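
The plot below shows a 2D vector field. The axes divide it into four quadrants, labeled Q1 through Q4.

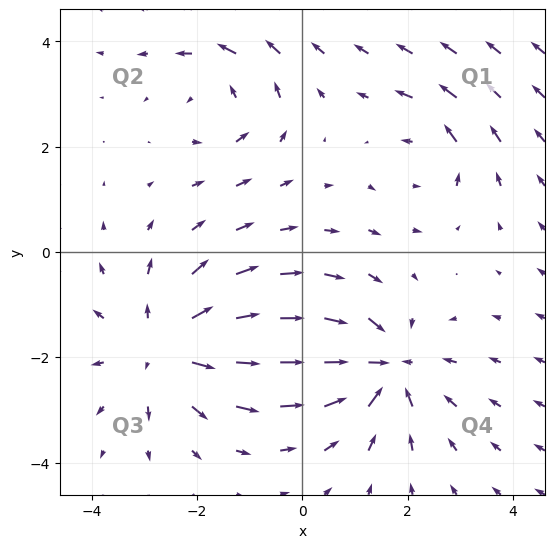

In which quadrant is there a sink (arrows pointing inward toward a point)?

The sink sits at approximately (1.6, -2.2), which lies in quadrant Q4. The divergence there is about -5, negative as expected for a sink.

Q4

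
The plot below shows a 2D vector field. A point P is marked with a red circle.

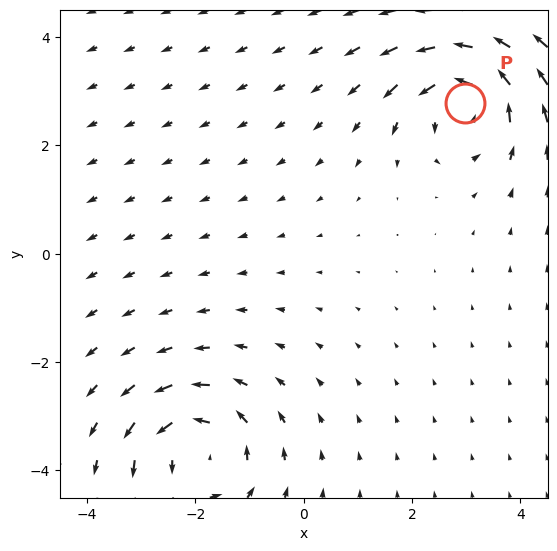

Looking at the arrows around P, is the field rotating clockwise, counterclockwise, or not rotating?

counterclockwise

Near P at (3.0, 2.8) the arrows circulate counterclockwise. The curl (z-component) there is about +6; positive curl means counterclockwise rotation.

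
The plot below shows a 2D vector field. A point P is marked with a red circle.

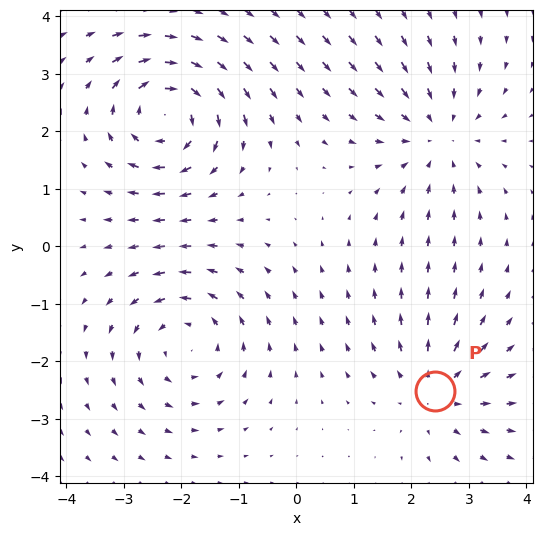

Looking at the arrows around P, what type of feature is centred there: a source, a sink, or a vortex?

At P (2.4, -2.5) the arrows spread outward. Divergence about +3, curl ≈0 — positive divergence with near-zero curl is a source.

source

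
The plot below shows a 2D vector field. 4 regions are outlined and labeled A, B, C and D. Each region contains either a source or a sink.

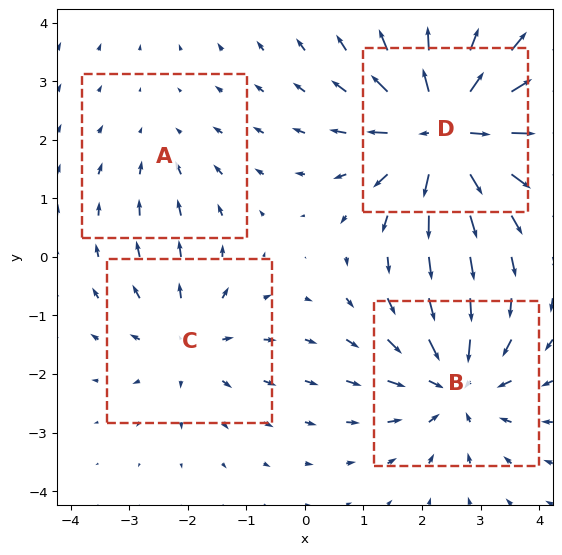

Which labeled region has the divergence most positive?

Divergence at each region's feature centre — A: about -2, B: about -5, C: about +3, D: about +7. Region D is most positive.

D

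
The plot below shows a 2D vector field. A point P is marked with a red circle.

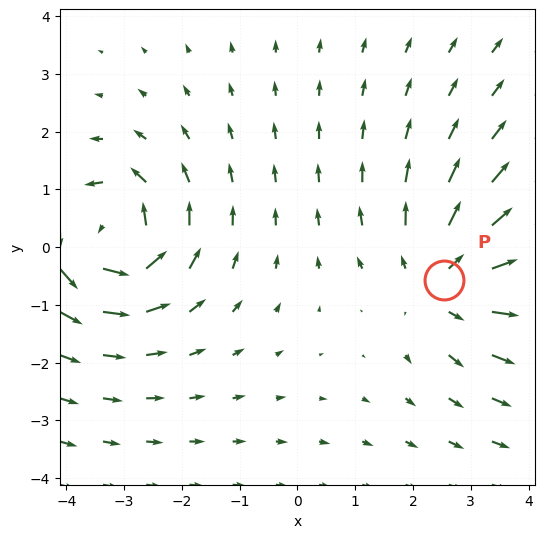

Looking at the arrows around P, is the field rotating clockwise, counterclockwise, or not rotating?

not rotating

Near P at (2.5, -0.6) the arrows show no circulation. The curl there is ≈0.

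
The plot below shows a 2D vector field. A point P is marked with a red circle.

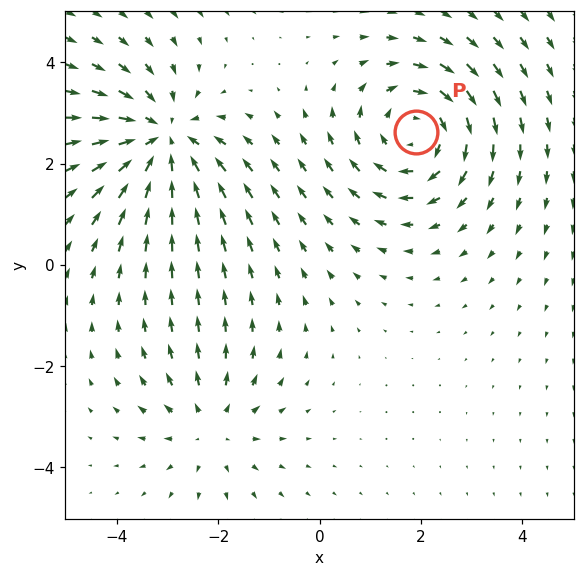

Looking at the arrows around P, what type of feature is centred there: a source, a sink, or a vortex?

vortex

At P (1.9, 2.6) the arrows circulate clockwise. Divergence ≈0, curl about -4 — near-zero divergence with nonzero curl is a vortex.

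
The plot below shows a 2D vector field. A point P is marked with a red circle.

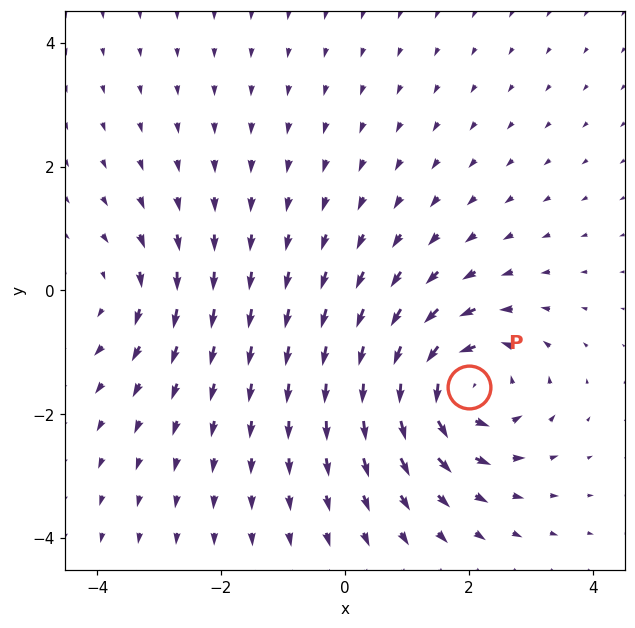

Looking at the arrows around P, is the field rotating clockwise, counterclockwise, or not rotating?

counterclockwise

Near P at (2.0, -1.6) the arrows circulate counterclockwise. The curl (z-component) there is about +6; positive curl means counterclockwise rotation.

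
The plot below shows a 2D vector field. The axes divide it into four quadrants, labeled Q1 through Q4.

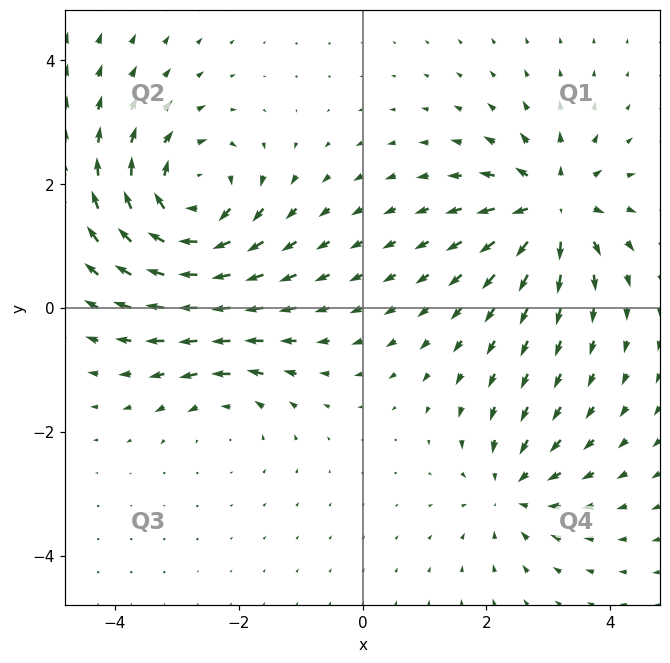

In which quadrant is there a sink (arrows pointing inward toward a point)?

Q4

The sink sits at approximately (2.4, -2.9), which lies in quadrant Q4. The divergence there is about -4, negative as expected for a sink.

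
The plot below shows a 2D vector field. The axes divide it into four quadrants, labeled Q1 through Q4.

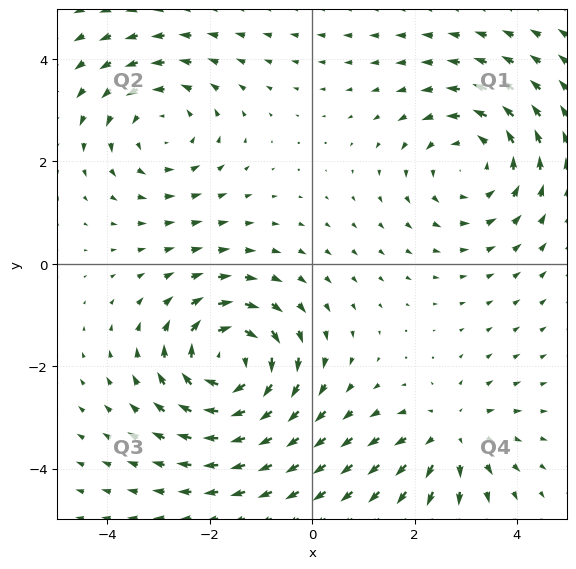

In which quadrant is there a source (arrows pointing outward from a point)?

Q4

The source sits at approximately (2.7, -3.4), which lies in quadrant Q4. The divergence there is about +3, positive as expected for a source.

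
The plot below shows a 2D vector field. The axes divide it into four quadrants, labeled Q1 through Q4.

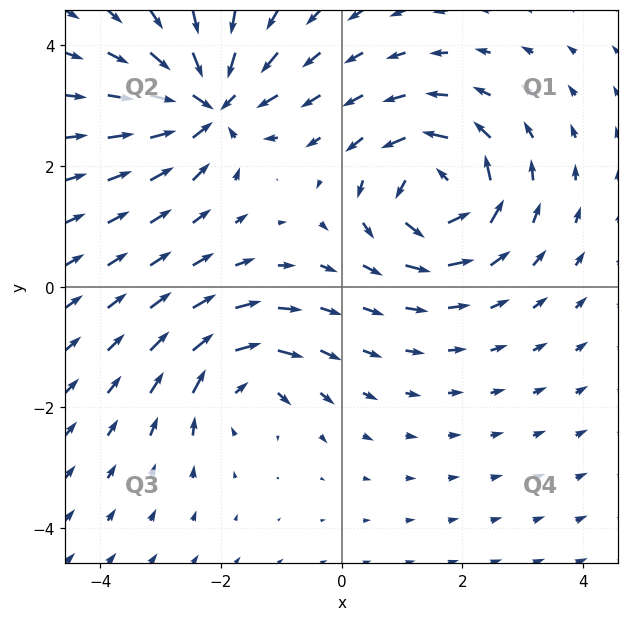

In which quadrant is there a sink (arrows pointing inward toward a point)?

The sink sits at approximately (-2.2, 3.0), which lies in quadrant Q2. The divergence there is about -7, negative as expected for a sink.

Q2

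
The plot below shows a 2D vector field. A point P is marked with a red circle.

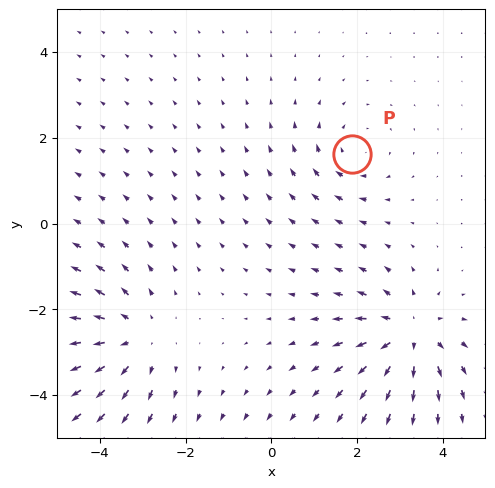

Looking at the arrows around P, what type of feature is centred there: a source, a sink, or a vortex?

At P (1.9, 1.6) the arrows circulate clockwise. Divergence ≈0, curl about -3 — near-zero divergence with nonzero curl is a vortex.

vortex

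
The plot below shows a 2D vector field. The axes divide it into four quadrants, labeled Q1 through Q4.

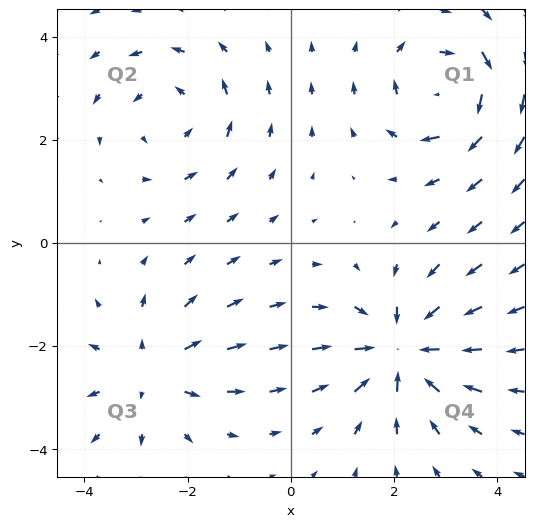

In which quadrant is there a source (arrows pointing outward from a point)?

The source sits at approximately (-2.7, -2.5), which lies in quadrant Q3. The divergence there is about +3, positive as expected for a source.

Q3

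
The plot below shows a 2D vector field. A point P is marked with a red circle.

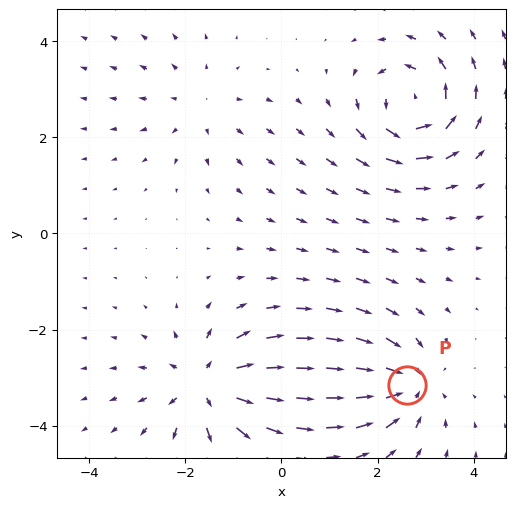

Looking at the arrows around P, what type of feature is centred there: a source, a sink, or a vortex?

sink

At P (2.6, -3.2) the arrows converge inward. Divergence about -5, curl ≈0 — negative divergence with near-zero curl is a sink.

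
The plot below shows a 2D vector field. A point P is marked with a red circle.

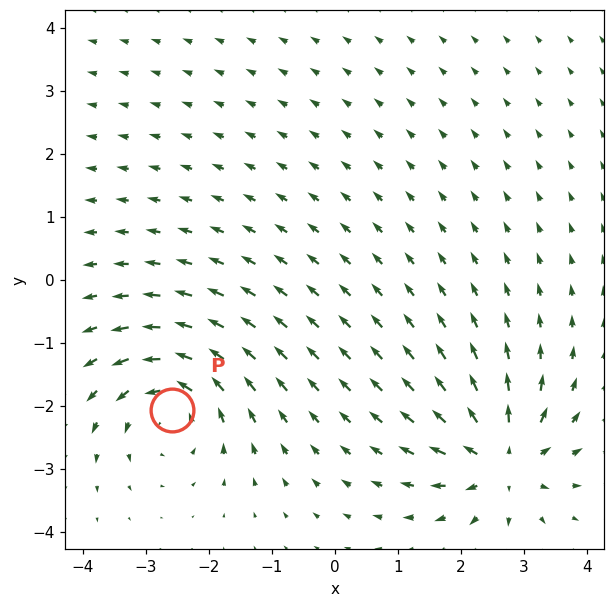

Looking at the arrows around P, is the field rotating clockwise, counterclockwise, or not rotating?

Near P at (-2.6, -2.1) the arrows circulate counterclockwise. The curl (z-component) there is about +6; positive curl means counterclockwise rotation.

counterclockwise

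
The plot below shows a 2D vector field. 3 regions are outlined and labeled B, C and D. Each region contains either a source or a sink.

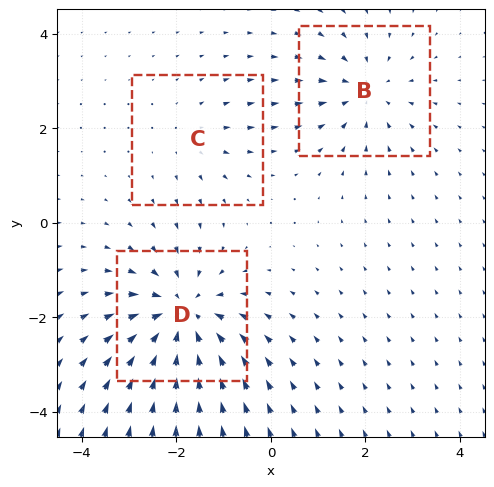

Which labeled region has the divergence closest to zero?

Divergence at each region's feature centre — B: about -3, C: about +2, D: about -5. Region C is closest to zero.

C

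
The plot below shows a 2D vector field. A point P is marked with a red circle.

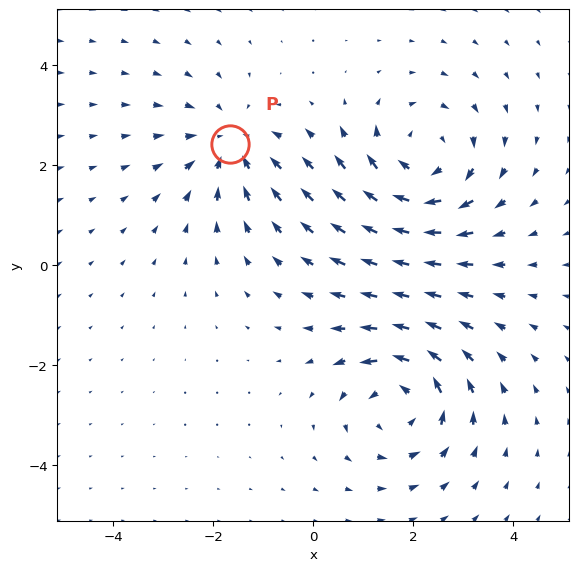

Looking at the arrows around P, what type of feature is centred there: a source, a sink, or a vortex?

sink

At P (-1.7, 2.4) the arrows converge inward. Divergence about -3, curl ≈0 — negative divergence with near-zero curl is a sink.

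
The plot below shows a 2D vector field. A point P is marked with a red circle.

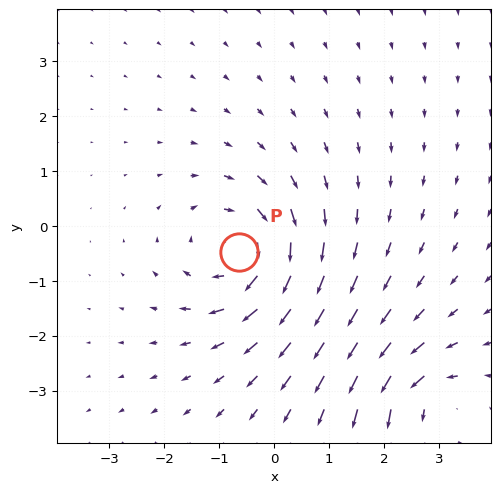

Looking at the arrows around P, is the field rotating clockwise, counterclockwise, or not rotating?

clockwise

Near P at (-0.6, -0.5) the arrows circulate clockwise. The curl (z-component) there is about -4; negative curl means clockwise rotation.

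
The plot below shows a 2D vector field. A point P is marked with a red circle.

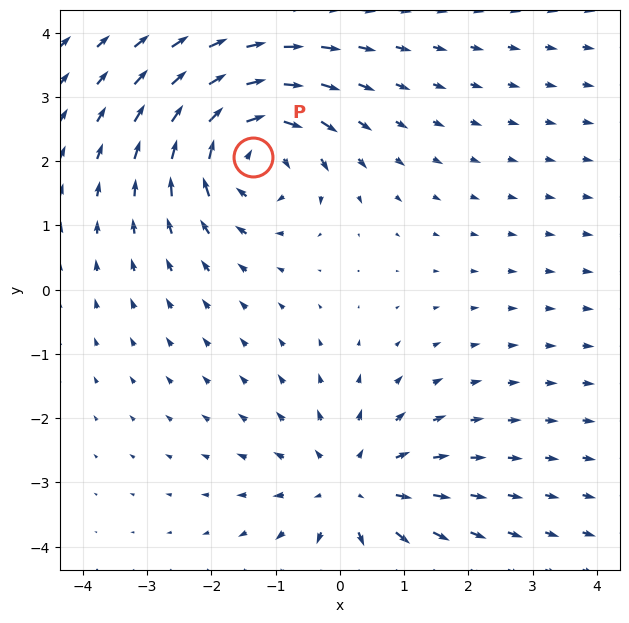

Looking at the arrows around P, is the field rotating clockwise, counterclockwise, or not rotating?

clockwise

Near P at (-1.3, 2.1) the arrows circulate clockwise. The curl (z-component) there is about -5; negative curl means clockwise rotation.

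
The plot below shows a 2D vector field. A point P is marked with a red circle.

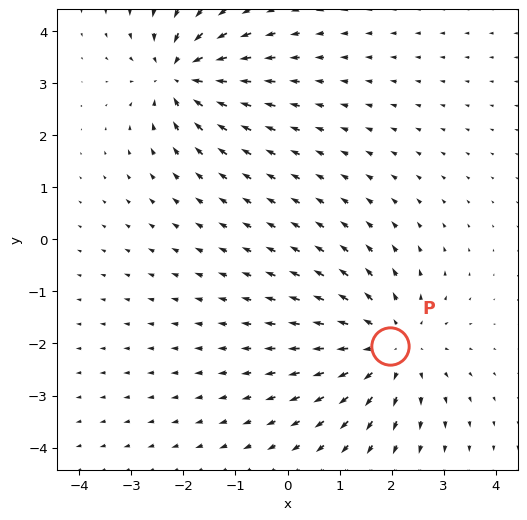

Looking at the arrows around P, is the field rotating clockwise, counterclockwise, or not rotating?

not rotating

Near P at (2.0, -2.0) the arrows show no circulation. The curl there is ≈0.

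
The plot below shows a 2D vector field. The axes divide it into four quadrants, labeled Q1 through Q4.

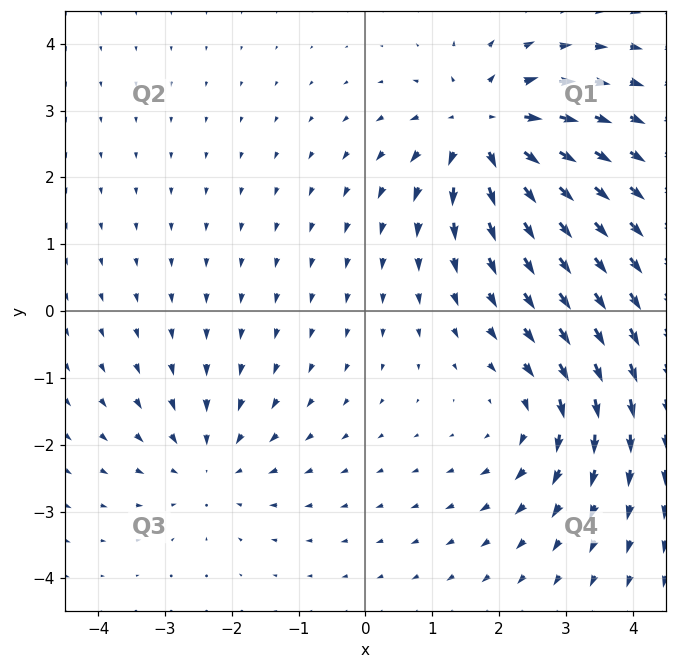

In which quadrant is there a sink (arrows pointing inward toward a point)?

Q3

The sink sits at approximately (-2.3, -2.3), which lies in quadrant Q3. The divergence there is about -3, negative as expected for a sink.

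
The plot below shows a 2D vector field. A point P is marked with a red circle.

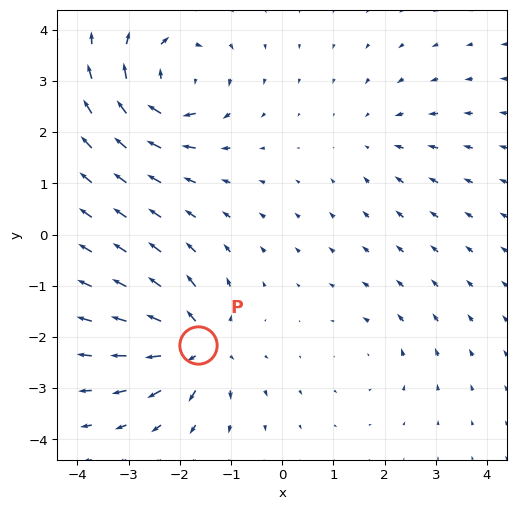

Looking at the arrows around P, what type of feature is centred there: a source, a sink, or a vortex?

source

At P (-1.6, -2.2) the arrows spread outward. Divergence about +6, curl ≈0 — positive divergence with near-zero curl is a source.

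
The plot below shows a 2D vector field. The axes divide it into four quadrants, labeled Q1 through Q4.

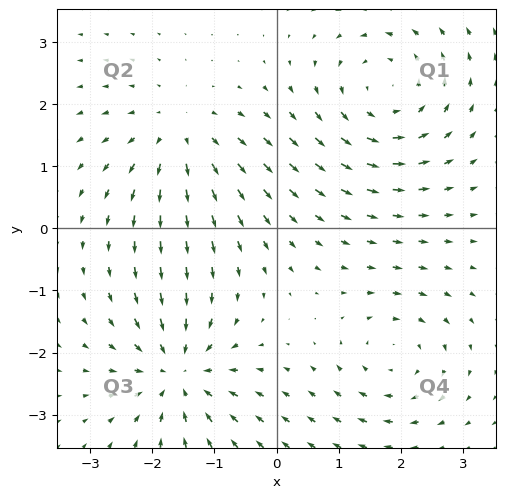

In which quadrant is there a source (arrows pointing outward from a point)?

The source sits at approximately (-1.6, 1.5), which lies in quadrant Q2. The divergence there is about +4, positive as expected for a source.

Q2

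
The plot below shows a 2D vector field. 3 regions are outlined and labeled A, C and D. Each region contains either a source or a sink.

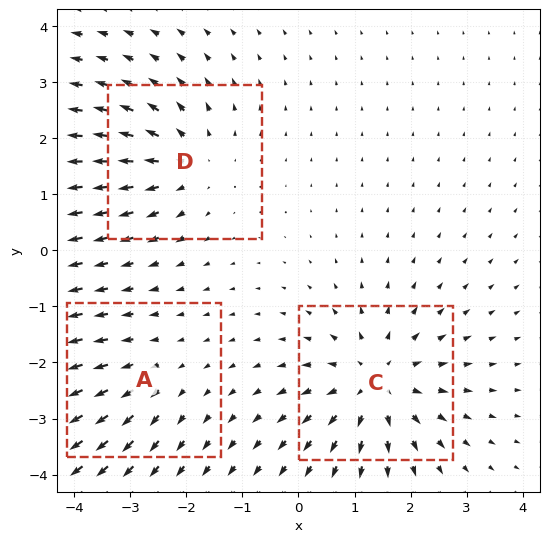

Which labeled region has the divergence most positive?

C

Divergence at each region's feature centre — A: about +2, C: about +5, D: about +3. Region C is most positive.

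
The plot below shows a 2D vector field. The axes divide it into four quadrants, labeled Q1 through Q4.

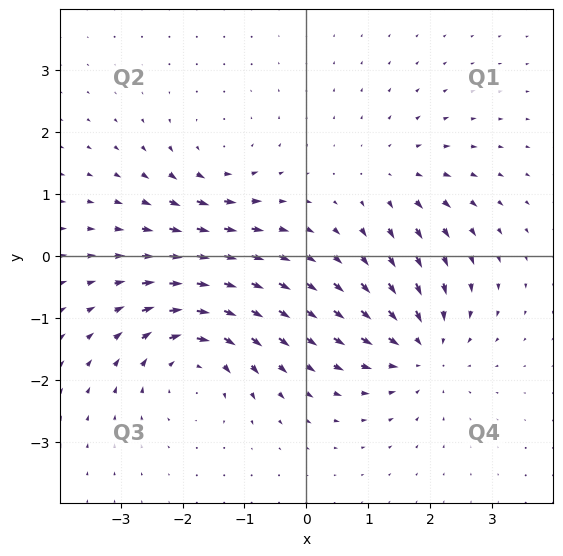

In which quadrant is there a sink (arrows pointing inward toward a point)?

The sink sits at approximately (1.9, -1.5), which lies in quadrant Q4. The divergence there is about -5, negative as expected for a sink.

Q4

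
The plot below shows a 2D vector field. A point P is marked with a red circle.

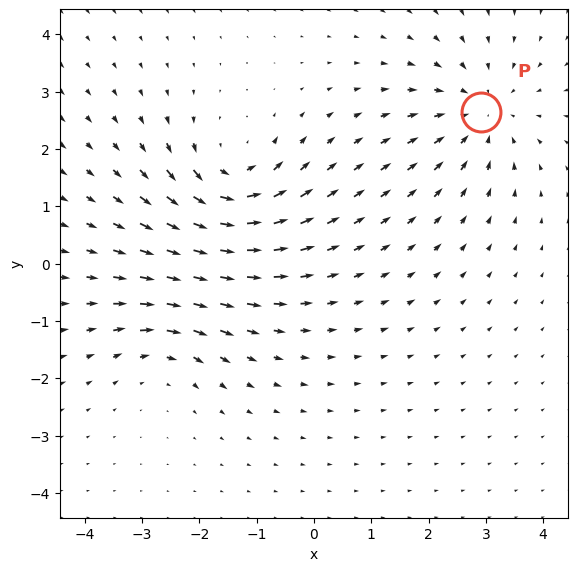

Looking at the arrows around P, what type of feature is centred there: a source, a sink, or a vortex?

At P (2.9, 2.6) the arrows converge inward. Divergence about -4, curl ≈0 — negative divergence with near-zero curl is a sink.

sink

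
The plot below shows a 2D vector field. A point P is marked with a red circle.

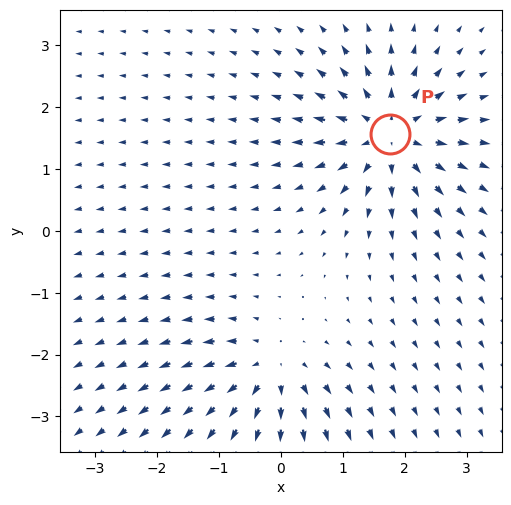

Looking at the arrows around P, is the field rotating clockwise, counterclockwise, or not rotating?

not rotating

Near P at (1.8, 1.6) the arrows show no circulation. The curl there is ≈0.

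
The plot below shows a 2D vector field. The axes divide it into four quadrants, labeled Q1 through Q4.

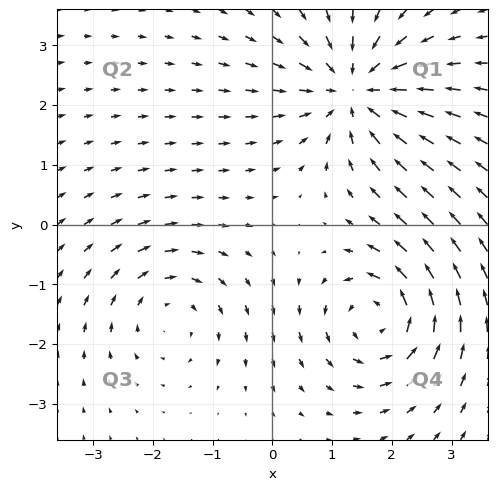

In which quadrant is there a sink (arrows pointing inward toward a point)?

The sink sits at approximately (1.4, 2.2), which lies in quadrant Q1. The divergence there is about -5, negative as expected for a sink.

Q1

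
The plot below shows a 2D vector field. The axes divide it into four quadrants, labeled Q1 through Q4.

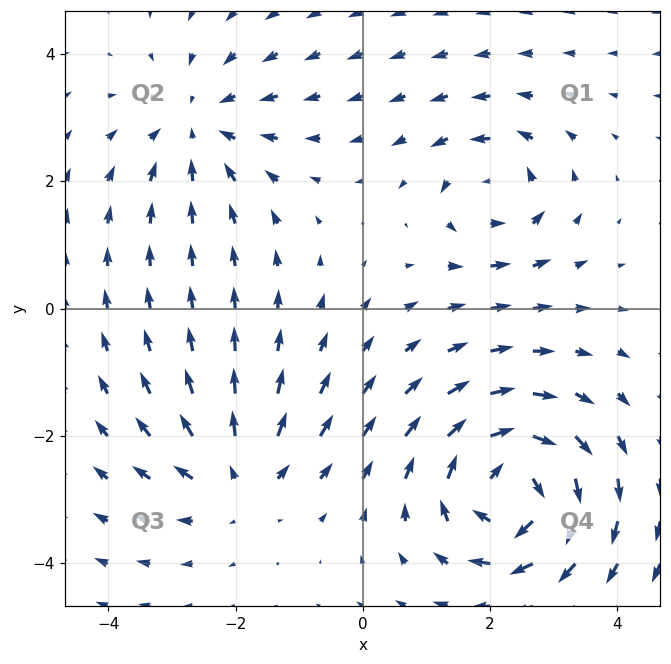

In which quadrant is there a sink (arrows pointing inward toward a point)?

The sink sits at approximately (-2.6, 2.9), which lies in quadrant Q2. The divergence there is about -3, negative as expected for a sink.

Q2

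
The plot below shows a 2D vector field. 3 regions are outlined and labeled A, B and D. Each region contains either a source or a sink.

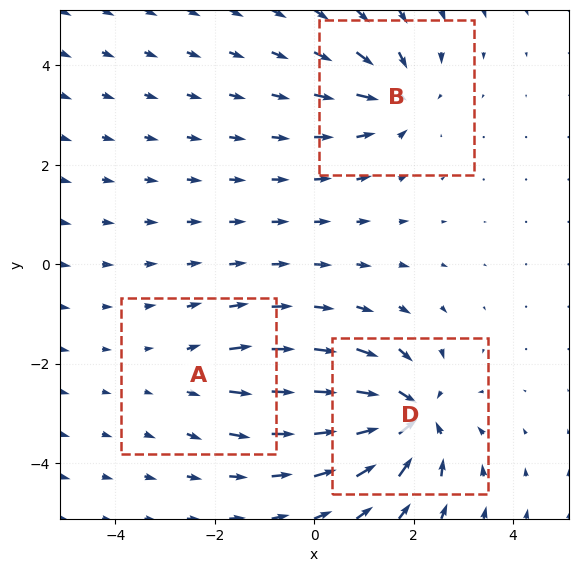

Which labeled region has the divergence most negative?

Divergence at each region's feature centre — A: about +2, B: about -4, D: about -6. Region D is most negative.

D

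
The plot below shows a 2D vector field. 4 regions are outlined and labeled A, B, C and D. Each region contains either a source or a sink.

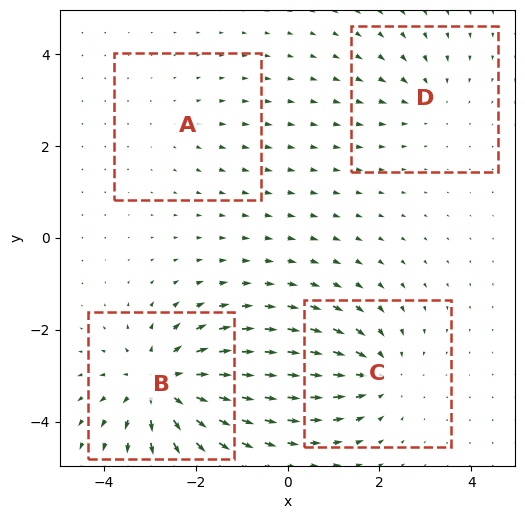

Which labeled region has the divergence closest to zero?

Divergence at each region's feature centre — A: about +2, B: about +7, C: about -5, D: about -3. Region A is closest to zero.

A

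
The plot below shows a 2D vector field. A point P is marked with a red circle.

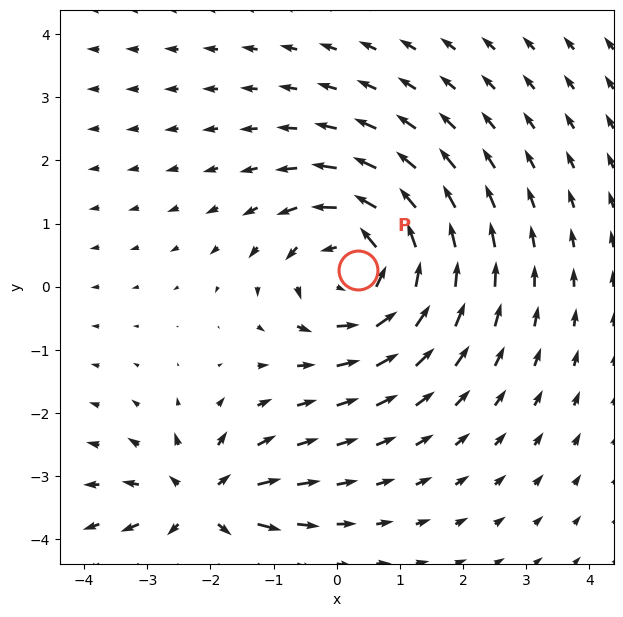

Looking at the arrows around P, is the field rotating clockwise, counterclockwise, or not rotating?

Near P at (0.3, 0.3) the arrows circulate counterclockwise. The curl (z-component) there is about +3; positive curl means counterclockwise rotation.

counterclockwise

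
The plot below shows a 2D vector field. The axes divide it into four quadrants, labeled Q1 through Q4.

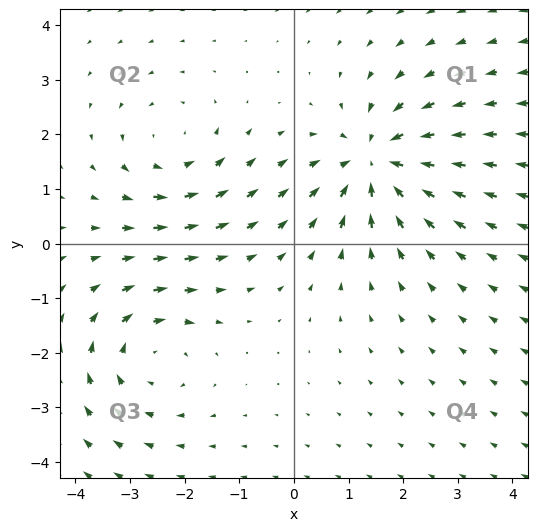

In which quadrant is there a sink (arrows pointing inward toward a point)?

The sink sits at approximately (1.5, 1.5), which lies in quadrant Q1. The divergence there is about -5, negative as expected for a sink.

Q1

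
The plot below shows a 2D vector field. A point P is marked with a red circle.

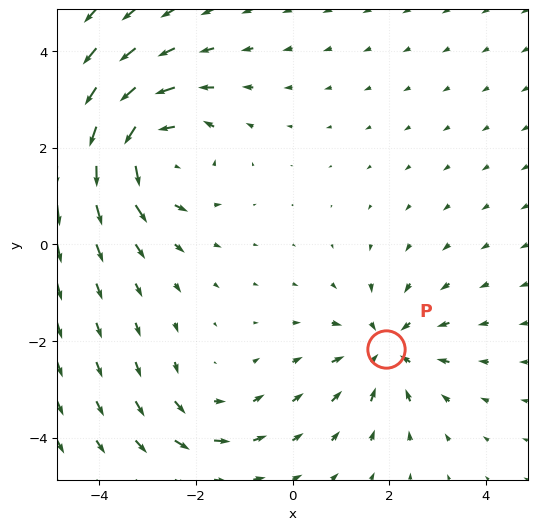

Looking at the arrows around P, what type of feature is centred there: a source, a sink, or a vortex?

sink

At P (1.9, -2.2) the arrows converge inward. Divergence about -4, curl ≈0 — negative divergence with near-zero curl is a sink.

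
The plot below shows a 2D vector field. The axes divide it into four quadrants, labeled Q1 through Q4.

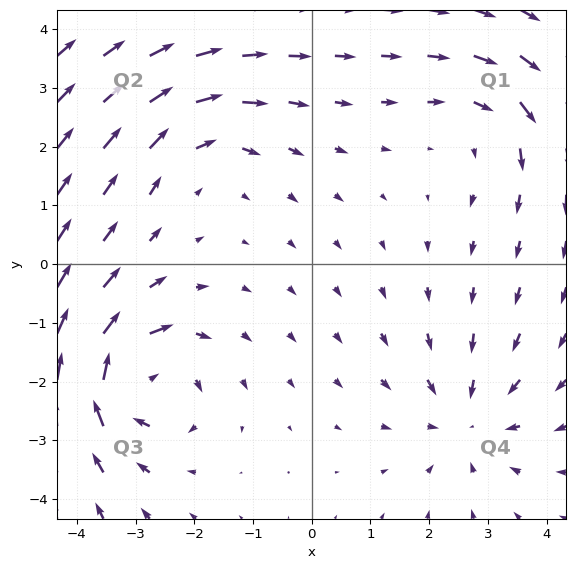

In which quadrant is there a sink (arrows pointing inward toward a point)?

Q4

The sink sits at approximately (2.6, -2.6), which lies in quadrant Q4. The divergence there is about -4, negative as expected for a sink.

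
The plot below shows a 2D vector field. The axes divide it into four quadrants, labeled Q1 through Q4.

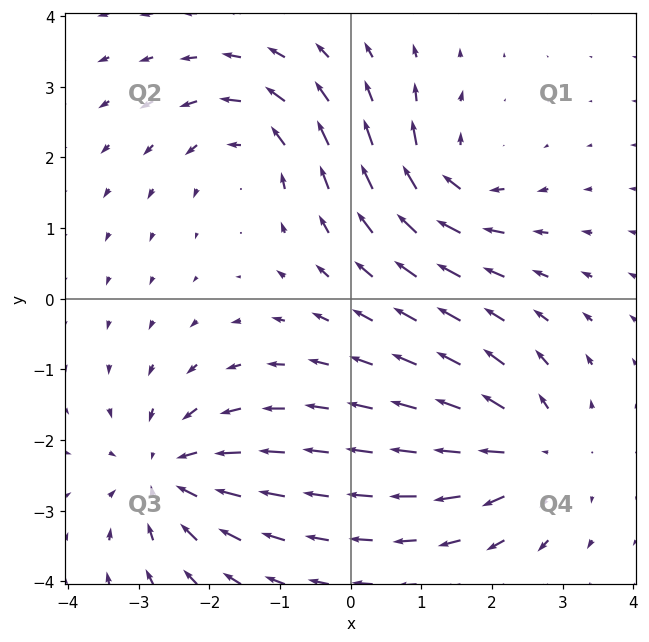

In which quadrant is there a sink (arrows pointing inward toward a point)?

The sink sits at approximately (-2.6, -2.5), which lies in quadrant Q3. The divergence there is about -4, negative as expected for a sink.

Q3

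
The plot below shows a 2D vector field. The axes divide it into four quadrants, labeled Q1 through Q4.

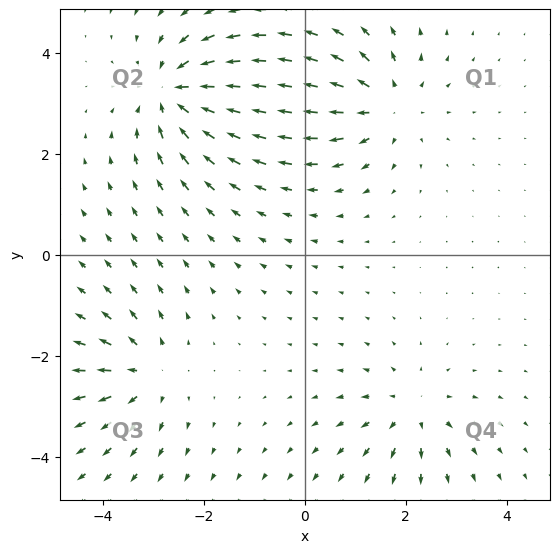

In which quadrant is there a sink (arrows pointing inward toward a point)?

Q2

The sink sits at approximately (-2.6, 3.2), which lies in quadrant Q2. The divergence there is about -5, negative as expected for a sink.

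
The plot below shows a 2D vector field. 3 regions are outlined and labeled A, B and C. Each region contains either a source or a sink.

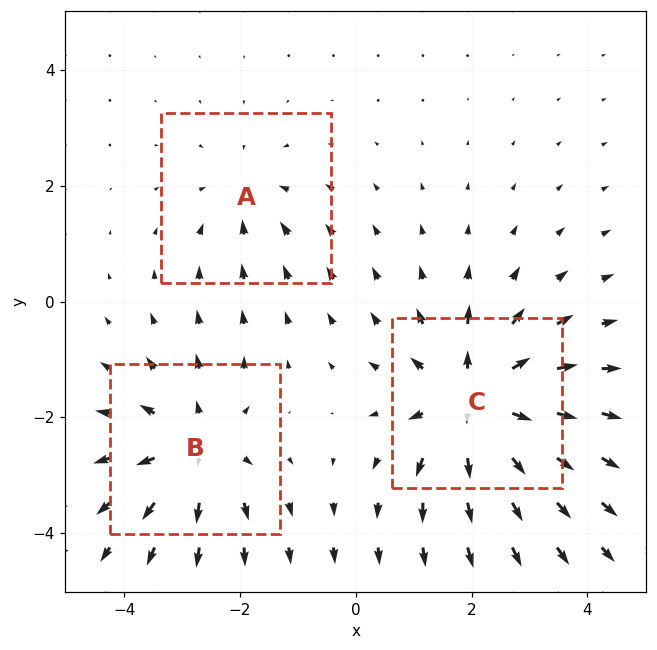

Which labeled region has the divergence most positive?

C

Divergence at each region's feature centre — A: about -2, B: about +4, C: about +5. Region C is most positive.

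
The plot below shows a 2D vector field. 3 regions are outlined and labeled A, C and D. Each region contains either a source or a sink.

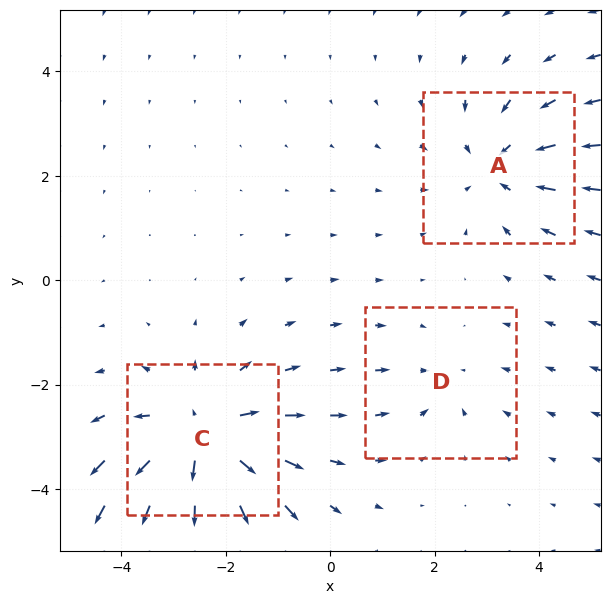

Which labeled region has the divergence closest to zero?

Divergence at each region's feature centre — A: about -3, C: about +4, D: about -2. Region D is closest to zero.

D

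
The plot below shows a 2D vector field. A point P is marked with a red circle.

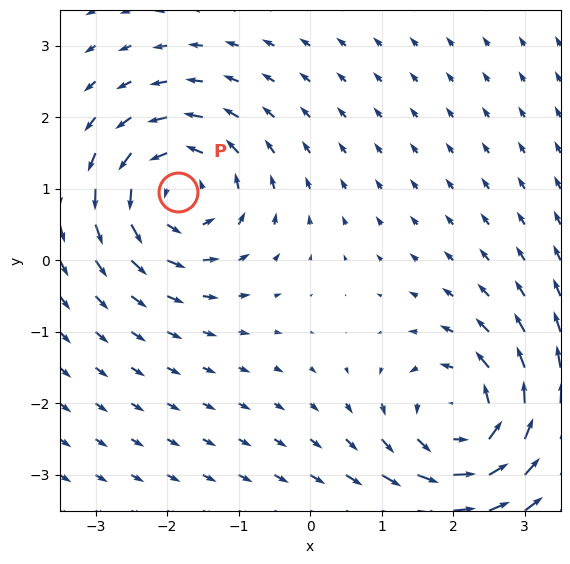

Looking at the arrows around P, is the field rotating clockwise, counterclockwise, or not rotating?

counterclockwise

Near P at (-1.8, 1.0) the arrows circulate counterclockwise. The curl (z-component) there is about +4; positive curl means counterclockwise rotation.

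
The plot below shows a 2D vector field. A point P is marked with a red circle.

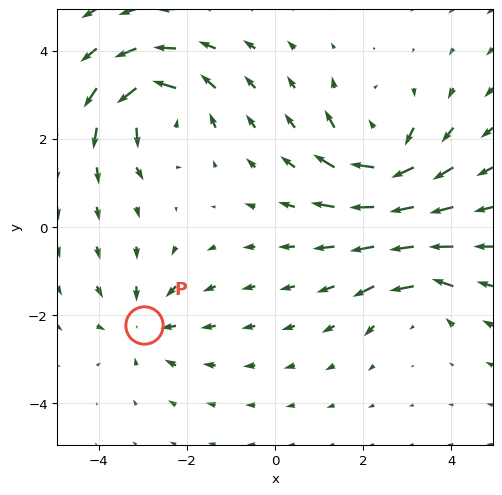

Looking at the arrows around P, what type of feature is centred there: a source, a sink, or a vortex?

At P (-3.0, -2.2) the arrows converge inward. Divergence about -3, curl ≈0 — negative divergence with near-zero curl is a sink.

sink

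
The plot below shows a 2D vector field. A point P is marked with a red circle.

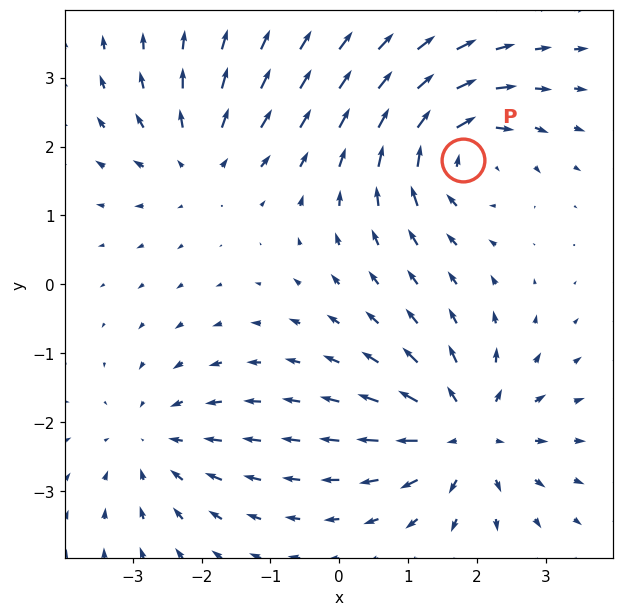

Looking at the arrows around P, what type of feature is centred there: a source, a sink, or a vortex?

vortex

At P (1.8, 1.8) the arrows circulate clockwise. Divergence ≈0, curl about -5 — near-zero divergence with nonzero curl is a vortex.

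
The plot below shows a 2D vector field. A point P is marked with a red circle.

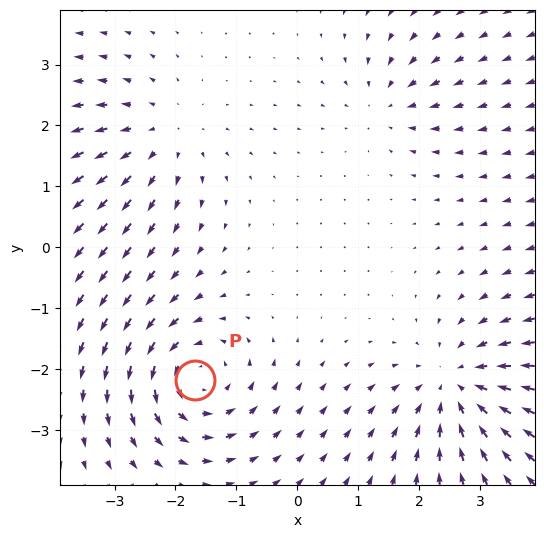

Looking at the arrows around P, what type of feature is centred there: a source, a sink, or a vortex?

At P (-1.7, -2.2) the arrows circulate counterclockwise. Divergence ≈0, curl about +5 — near-zero divergence with nonzero curl is a vortex.

vortex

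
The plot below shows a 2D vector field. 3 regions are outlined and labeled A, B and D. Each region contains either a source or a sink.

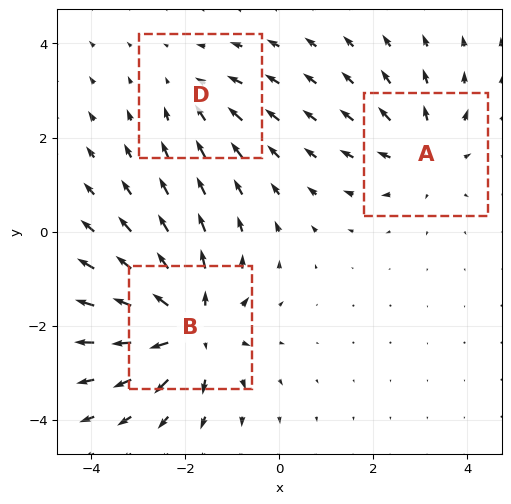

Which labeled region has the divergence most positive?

Divergence at each region's feature centre — A: about +3, B: about +5, D: about -2. Region B is most positive.

B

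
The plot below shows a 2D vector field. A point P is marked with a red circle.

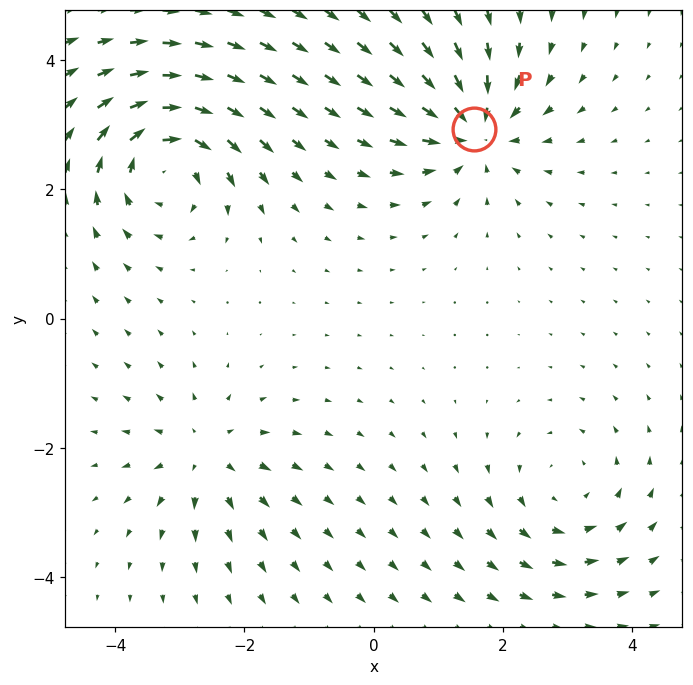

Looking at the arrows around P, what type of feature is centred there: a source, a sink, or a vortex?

sink

At P (1.5, 2.9) the arrows converge inward. Divergence about -6, curl ≈0 — negative divergence with near-zero curl is a sink.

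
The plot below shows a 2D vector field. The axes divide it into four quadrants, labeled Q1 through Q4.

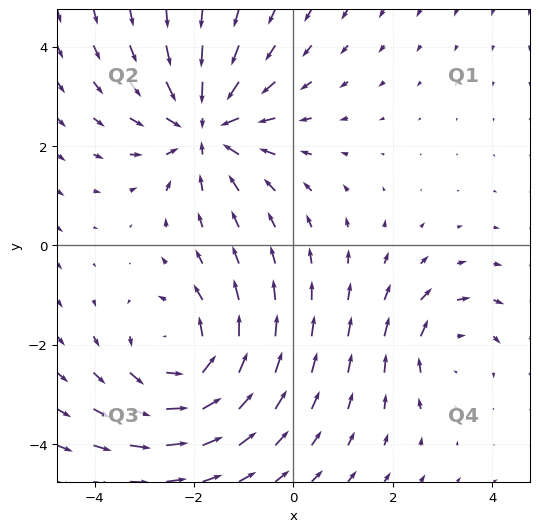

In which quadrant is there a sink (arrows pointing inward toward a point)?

Q2

The sink sits at approximately (-1.8, 2.4), which lies in quadrant Q2. The divergence there is about -4, negative as expected for a sink.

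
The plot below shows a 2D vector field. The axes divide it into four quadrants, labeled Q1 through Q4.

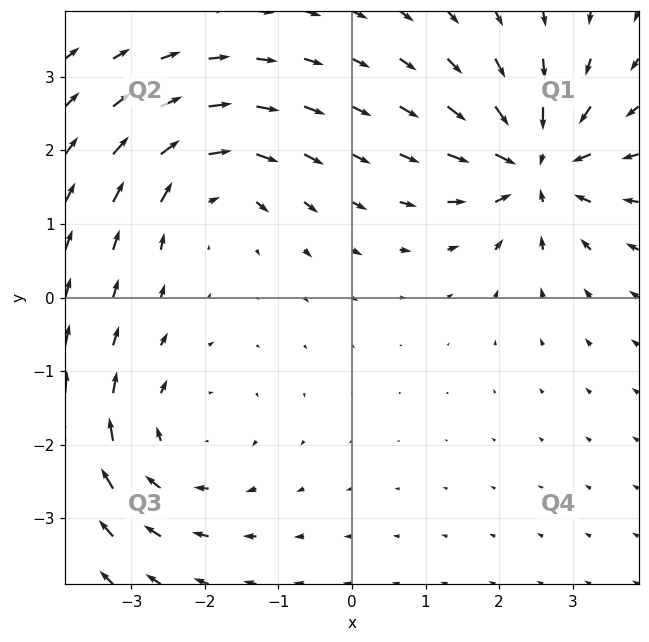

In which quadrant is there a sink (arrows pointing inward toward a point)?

Q1

The sink sits at approximately (2.5, 1.8), which lies in quadrant Q1. The divergence there is about -6, negative as expected for a sink.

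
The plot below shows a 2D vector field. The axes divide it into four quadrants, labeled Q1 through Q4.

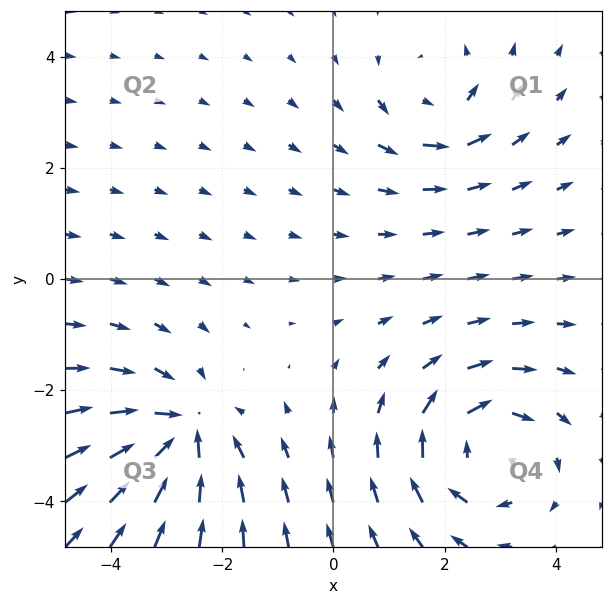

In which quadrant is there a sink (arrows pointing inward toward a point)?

The sink sits at approximately (-2.7, -2.8), which lies in quadrant Q3. The divergence there is about -5, negative as expected for a sink.

Q3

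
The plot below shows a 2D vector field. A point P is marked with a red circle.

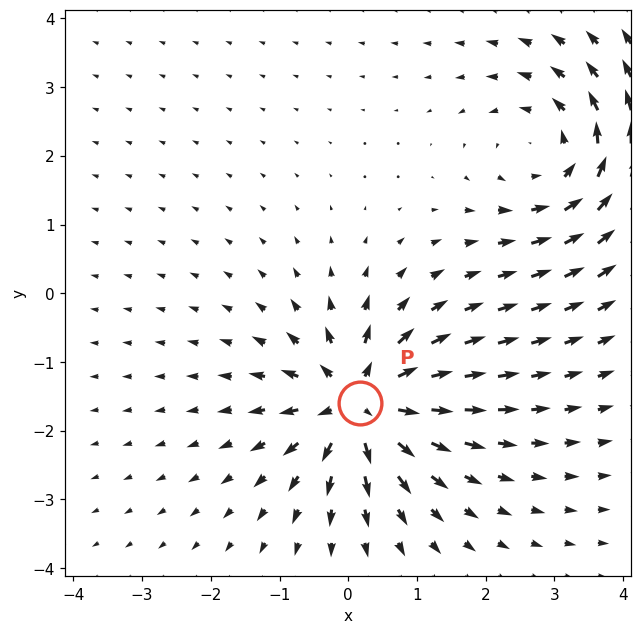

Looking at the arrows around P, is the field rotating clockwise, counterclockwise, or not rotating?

not rotating

Near P at (0.2, -1.6) the arrows show no circulation. The curl there is ≈0.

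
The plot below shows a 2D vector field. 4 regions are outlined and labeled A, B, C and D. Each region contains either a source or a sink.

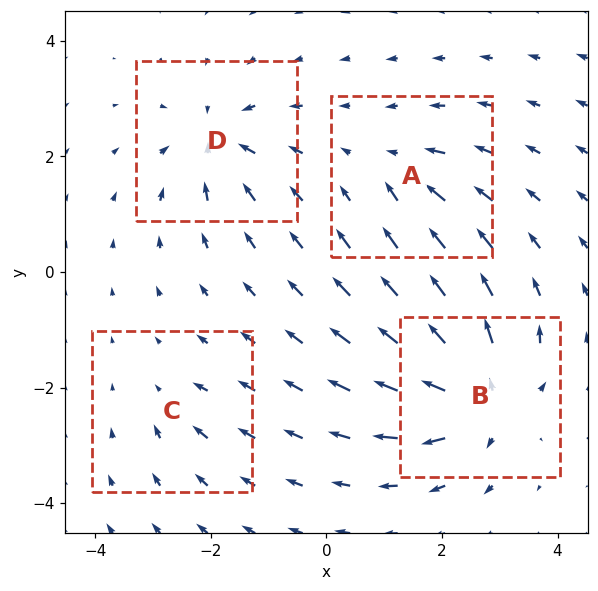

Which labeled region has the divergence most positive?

Divergence at each region's feature centre — A: about -4, B: about +8, C: about -3, D: about -6. Region B is most positive.

B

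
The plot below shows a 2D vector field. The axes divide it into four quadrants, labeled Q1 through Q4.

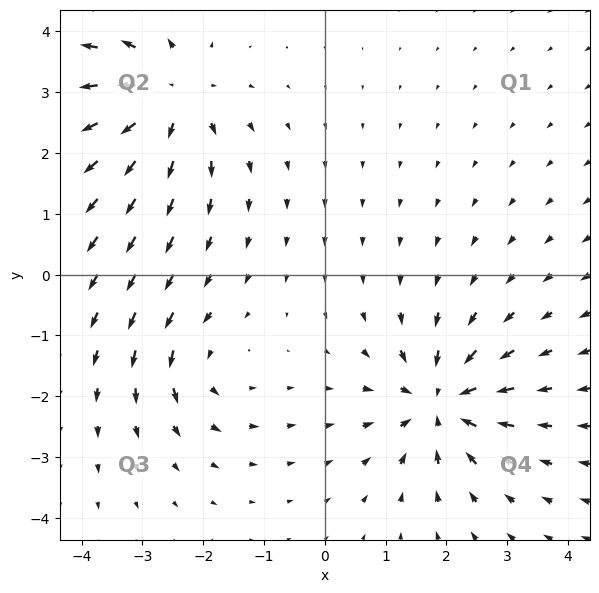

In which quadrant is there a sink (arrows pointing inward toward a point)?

Q4

The sink sits at approximately (1.9, -2.1), which lies in quadrant Q4. The divergence there is about -6, negative as expected for a sink.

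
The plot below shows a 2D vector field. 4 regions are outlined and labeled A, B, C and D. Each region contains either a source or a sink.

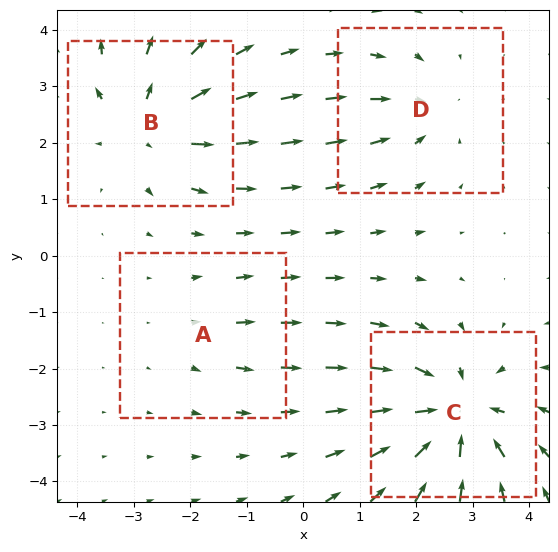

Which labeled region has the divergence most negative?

C

Divergence at each region's feature centre — A: about +2, B: about +5, C: about -7, D: about -3. Region C is most negative.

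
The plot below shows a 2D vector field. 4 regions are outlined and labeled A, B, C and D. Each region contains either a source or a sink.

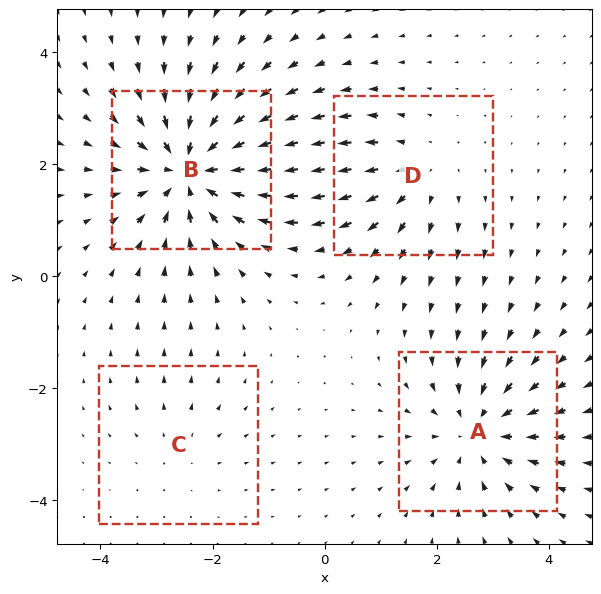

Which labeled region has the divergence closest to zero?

Divergence at each region's feature centre — A: about -5, B: about -7, C: about +2, D: about +3. Region C is closest to zero.

C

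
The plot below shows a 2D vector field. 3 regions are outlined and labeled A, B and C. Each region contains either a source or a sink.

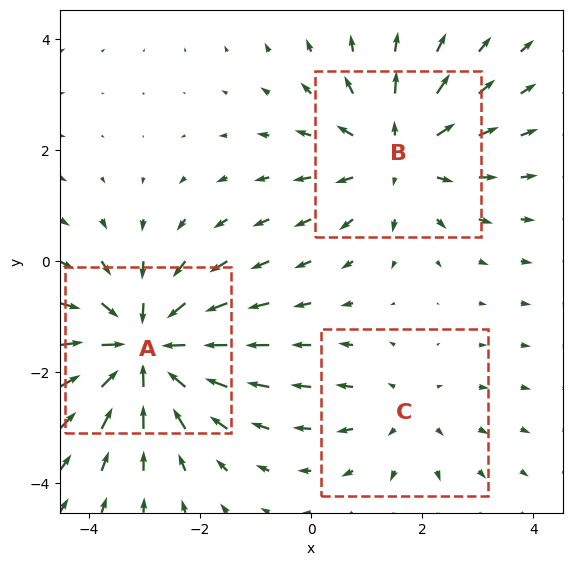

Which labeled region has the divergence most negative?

A

Divergence at each region's feature centre — A: about -4, B: about +3, C: about +2. Region A is most negative.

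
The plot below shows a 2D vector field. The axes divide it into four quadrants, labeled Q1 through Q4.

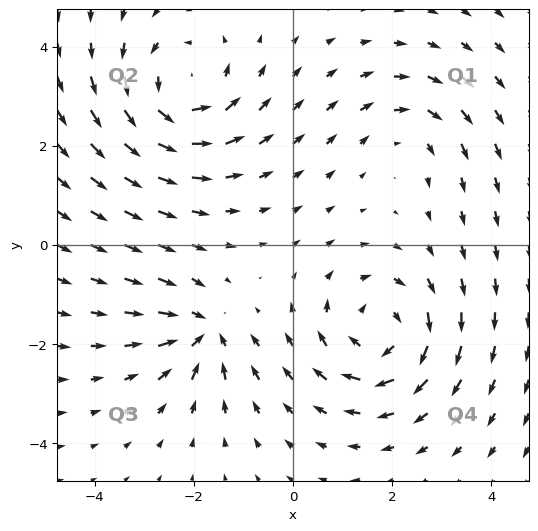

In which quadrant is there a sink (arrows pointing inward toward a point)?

The sink sits at approximately (-1.8, -1.8), which lies in quadrant Q3. The divergence there is about -4, negative as expected for a sink.

Q3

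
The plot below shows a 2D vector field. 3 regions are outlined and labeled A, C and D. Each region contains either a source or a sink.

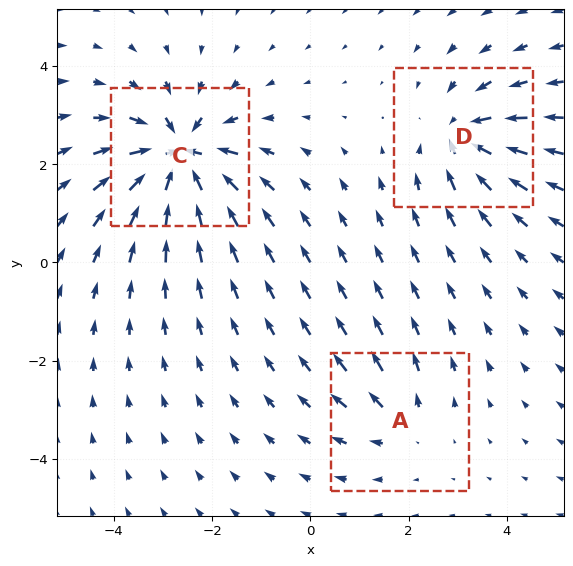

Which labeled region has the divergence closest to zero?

A

Divergence at each region's feature centre — A: about +2, C: about -6, D: about -4. Region A is closest to zero.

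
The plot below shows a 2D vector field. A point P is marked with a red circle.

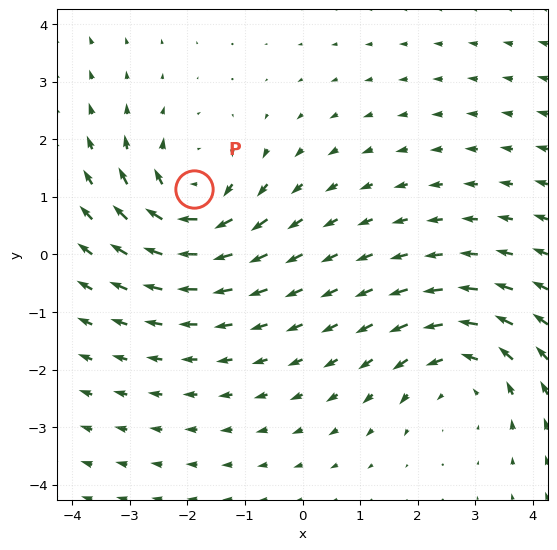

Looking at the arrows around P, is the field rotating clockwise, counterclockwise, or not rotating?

clockwise

Near P at (-1.9, 1.1) the arrows circulate clockwise. The curl (z-component) there is about -5; negative curl means clockwise rotation.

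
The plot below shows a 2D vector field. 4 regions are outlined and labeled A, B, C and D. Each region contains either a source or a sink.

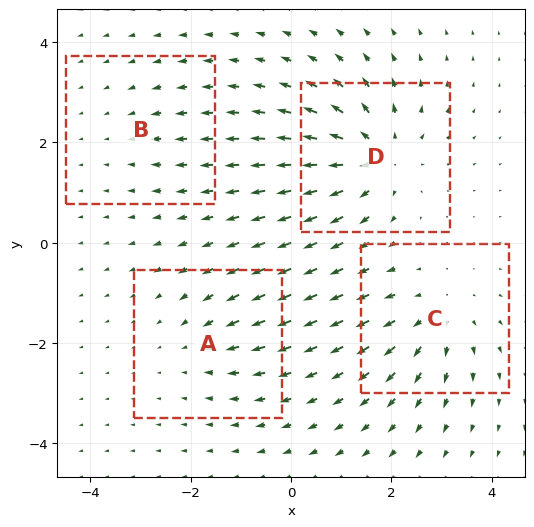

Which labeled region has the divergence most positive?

Divergence at each region's feature centre — A: about -3, B: about -2, C: about +5, D: about +7. Region D is most positive.

D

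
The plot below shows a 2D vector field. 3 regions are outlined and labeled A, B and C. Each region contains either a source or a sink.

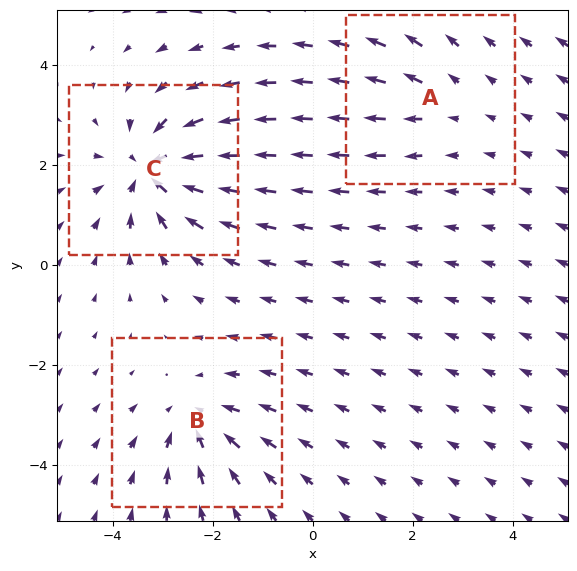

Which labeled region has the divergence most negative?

Divergence at each region's feature centre — A: about +2, B: about -3, C: about -5. Region C is most negative.

C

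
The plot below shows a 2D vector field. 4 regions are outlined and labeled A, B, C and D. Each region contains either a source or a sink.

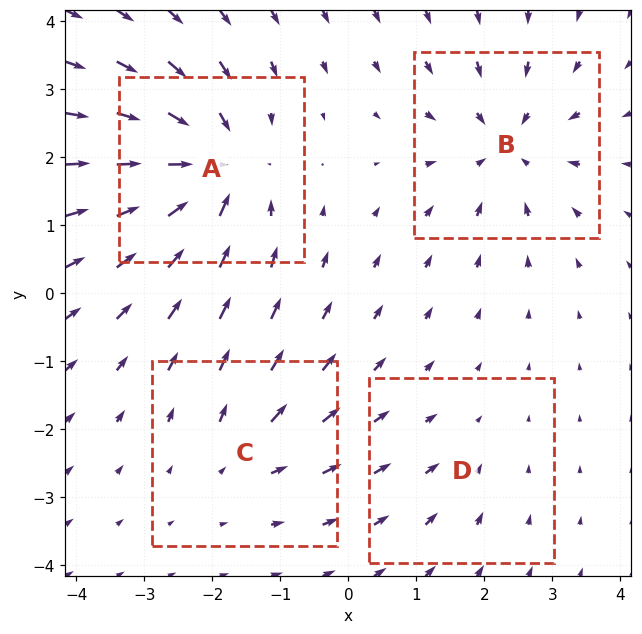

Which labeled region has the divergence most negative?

Divergence at each region's feature centre — A: about -7, B: about -5, C: about +3, D: about -2. Region A is most negative.

A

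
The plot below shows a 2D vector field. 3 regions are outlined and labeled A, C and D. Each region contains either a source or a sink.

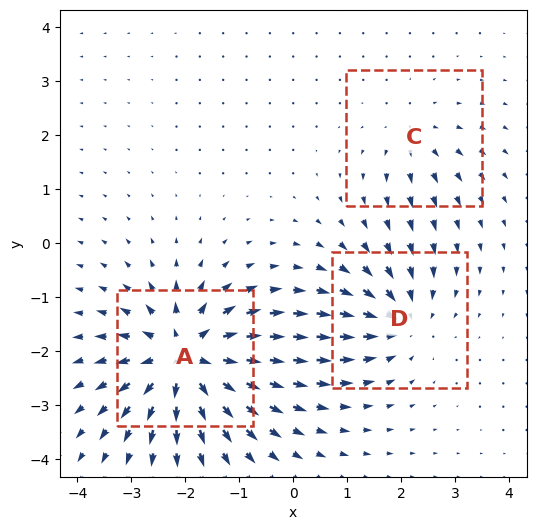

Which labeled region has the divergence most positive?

A

Divergence at each region's feature centre — A: about +7, C: about +2, D: about -4. Region A is most positive.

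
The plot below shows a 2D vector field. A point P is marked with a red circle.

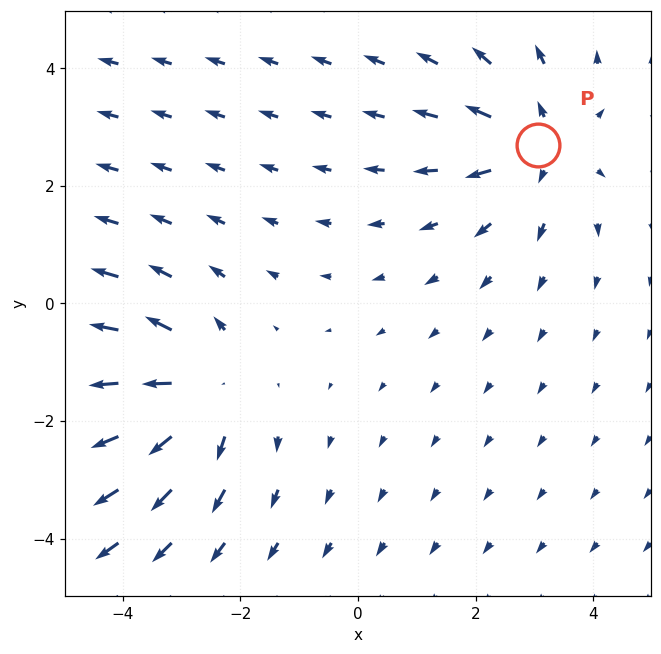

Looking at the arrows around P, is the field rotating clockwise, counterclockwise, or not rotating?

Near P at (3.1, 2.7) the arrows show no circulation. The curl there is ≈0.

not rotating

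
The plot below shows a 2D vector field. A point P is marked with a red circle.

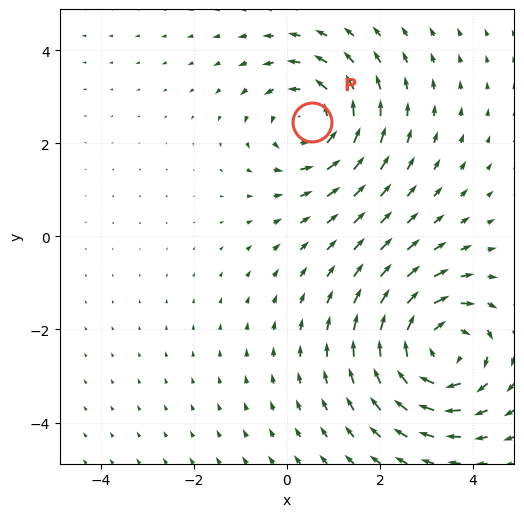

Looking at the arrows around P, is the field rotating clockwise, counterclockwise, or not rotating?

counterclockwise

Near P at (0.5, 2.5) the arrows circulate counterclockwise. The curl (z-component) there is about +3; positive curl means counterclockwise rotation.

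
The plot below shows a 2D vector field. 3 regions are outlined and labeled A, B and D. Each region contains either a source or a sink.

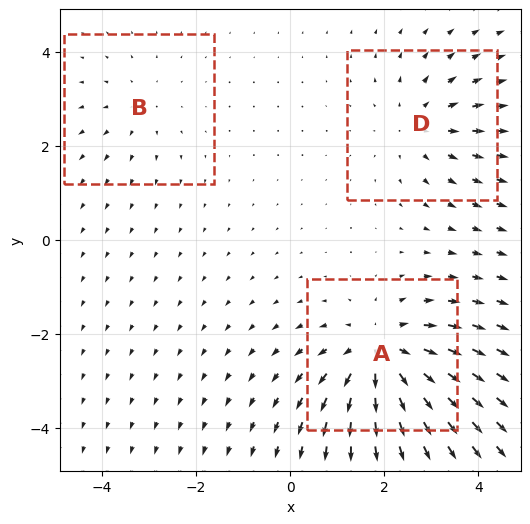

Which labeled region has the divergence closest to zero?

B

Divergence at each region's feature centre — A: about +5, B: about +2, D: about +3. Region B is closest to zero.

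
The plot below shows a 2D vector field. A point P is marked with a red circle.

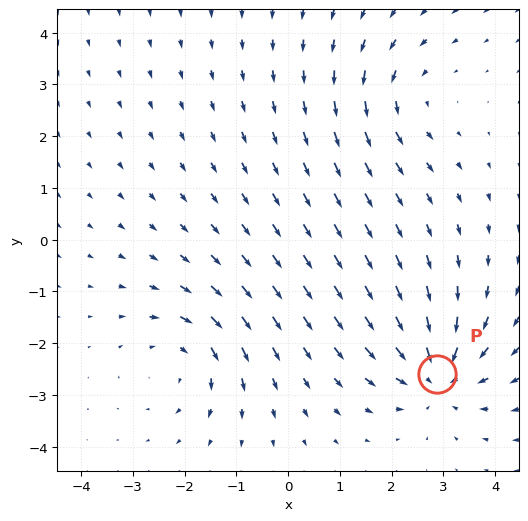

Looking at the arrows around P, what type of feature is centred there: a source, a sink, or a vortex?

At P (2.9, -2.6) the arrows converge inward. Divergence about -5, curl ≈0 — negative divergence with near-zero curl is a sink.

sink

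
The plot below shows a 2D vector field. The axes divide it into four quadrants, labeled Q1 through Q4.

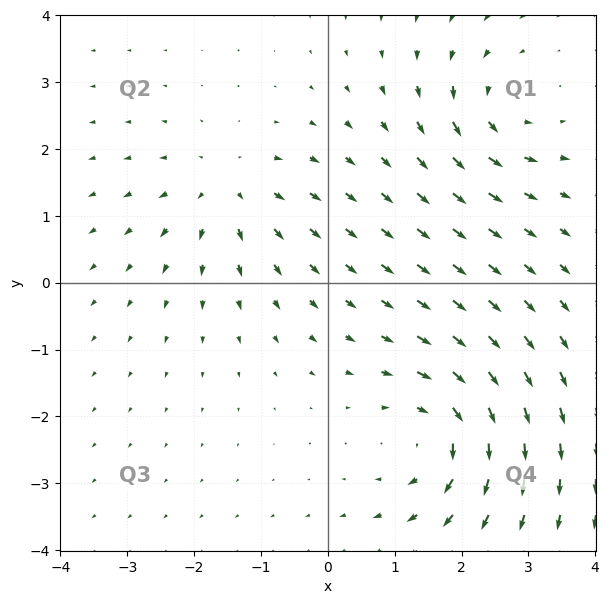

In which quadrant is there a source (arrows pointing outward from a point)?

Q2

The source sits at approximately (-1.5, 1.4), which lies in quadrant Q2. The divergence there is about +4, positive as expected for a source.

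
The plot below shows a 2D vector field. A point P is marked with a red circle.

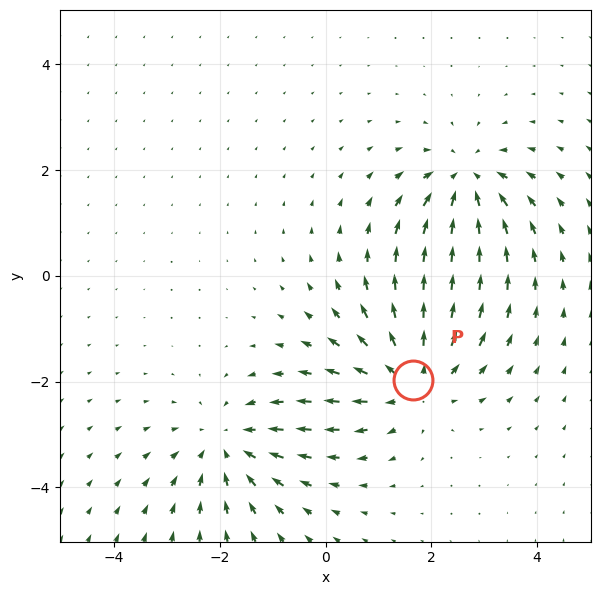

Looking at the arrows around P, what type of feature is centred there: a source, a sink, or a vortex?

source

At P (1.7, -2.0) the arrows spread outward. Divergence about +4, curl ≈0 — positive divergence with near-zero curl is a source.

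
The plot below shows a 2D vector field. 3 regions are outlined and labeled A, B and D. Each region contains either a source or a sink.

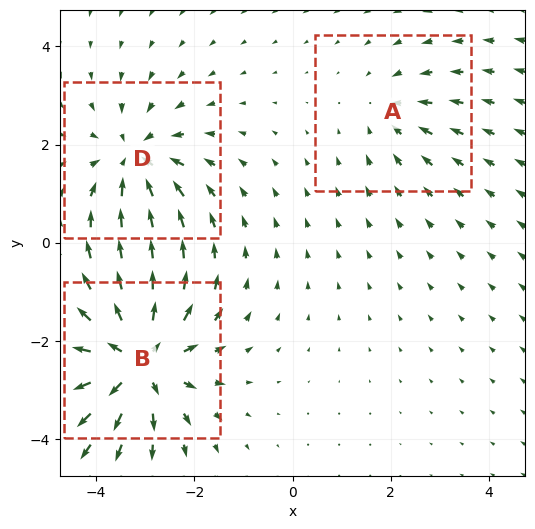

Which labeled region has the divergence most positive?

Divergence at each region's feature centre — A: about -2, B: about +5, D: about -4. Region B is most positive.

B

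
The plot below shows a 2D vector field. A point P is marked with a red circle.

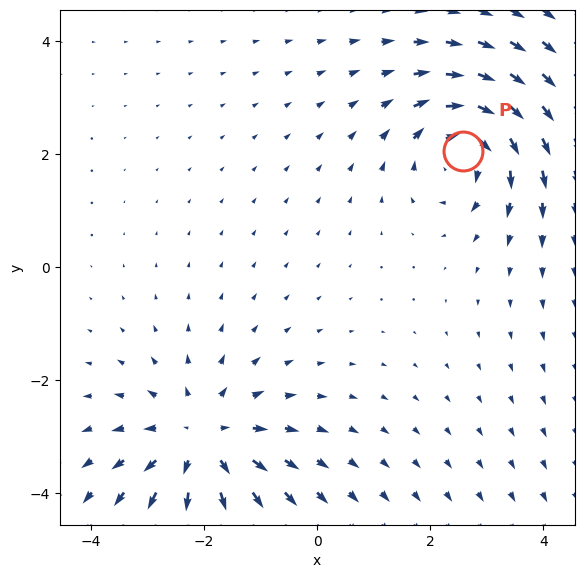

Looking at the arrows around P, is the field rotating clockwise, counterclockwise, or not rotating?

Near P at (2.6, 2.1) the arrows circulate clockwise. The curl (z-component) there is about -5; negative curl means clockwise rotation.

clockwise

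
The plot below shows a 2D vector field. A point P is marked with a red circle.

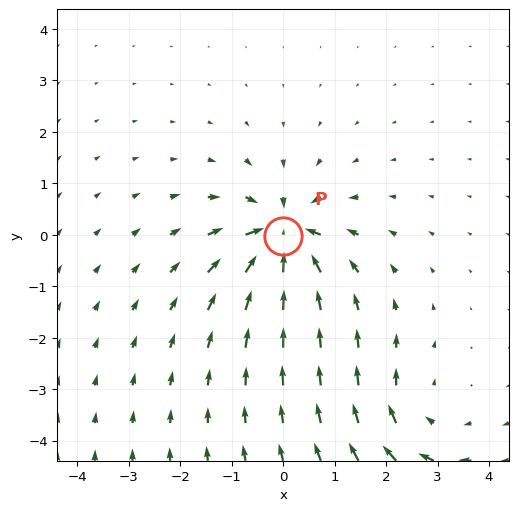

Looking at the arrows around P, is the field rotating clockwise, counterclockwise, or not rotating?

Near P at (-0.0, -0.0) the arrows show no circulation. The curl there is ≈0.

not rotating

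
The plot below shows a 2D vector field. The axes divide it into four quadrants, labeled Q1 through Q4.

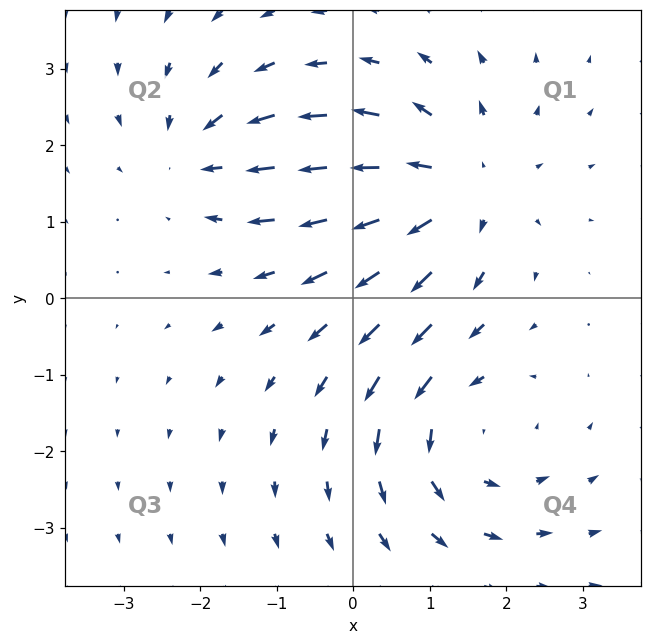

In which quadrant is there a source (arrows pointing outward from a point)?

The source sits at approximately (1.4, 1.5), which lies in quadrant Q1. The divergence there is about +4, positive as expected for a source.

Q1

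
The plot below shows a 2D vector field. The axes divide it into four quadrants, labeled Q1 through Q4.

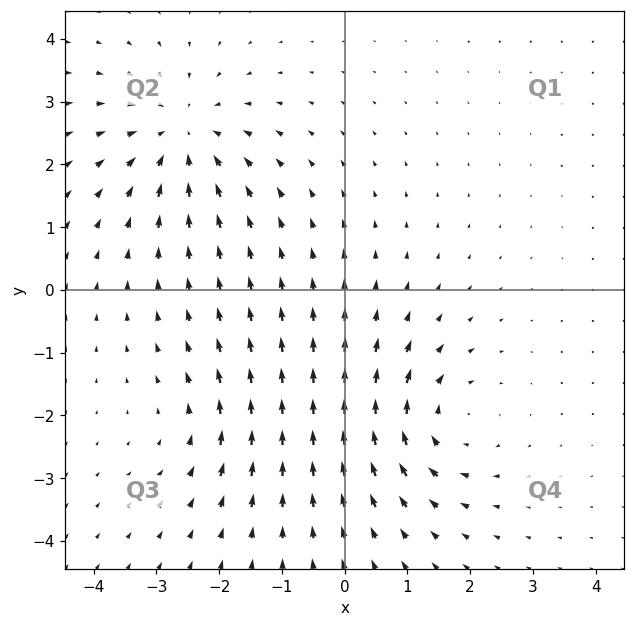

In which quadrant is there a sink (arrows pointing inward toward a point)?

The sink sits at approximately (-2.6, 2.5), which lies in quadrant Q2. The divergence there is about -4, negative as expected for a sink.

Q2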